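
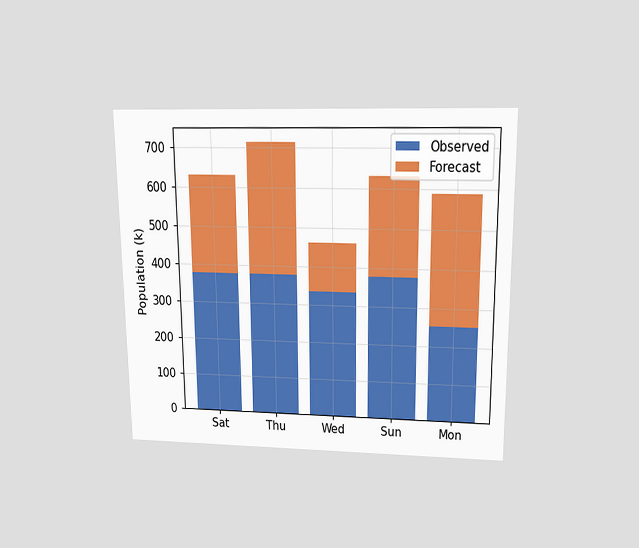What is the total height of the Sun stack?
The chart is viewed slightly from above. The Sun stack's top reaches 630k on the y-axis.

630k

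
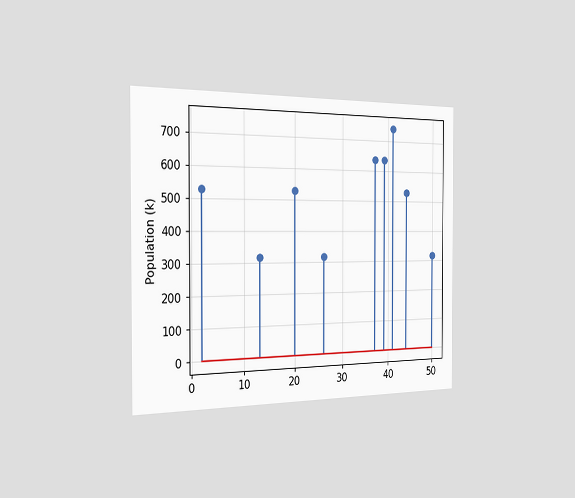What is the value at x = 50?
The chart is viewed slightly from the left. The stem at x=50 reaches 318k.

318k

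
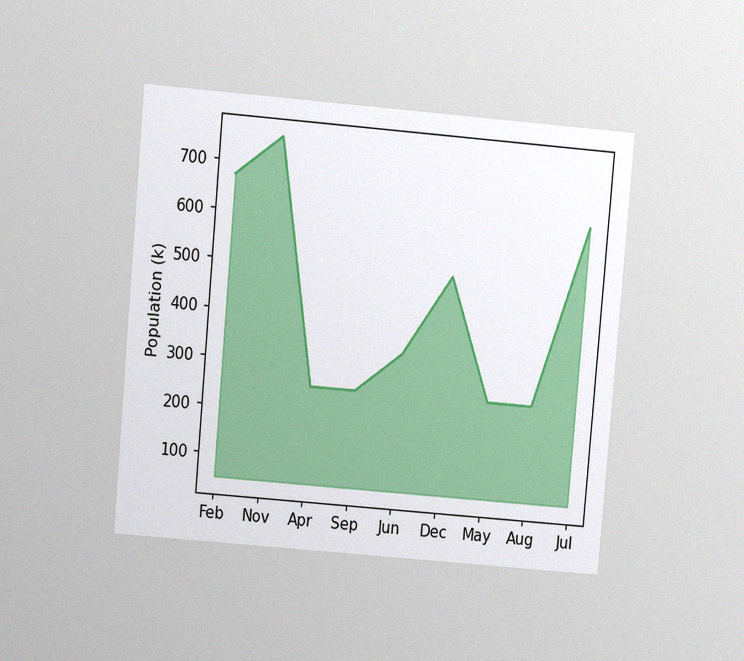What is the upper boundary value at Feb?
672k

The chart is tilted about 5° clockwise and viewed at a slight angle, with some photo noise. At Feb the upper boundary is at 672k.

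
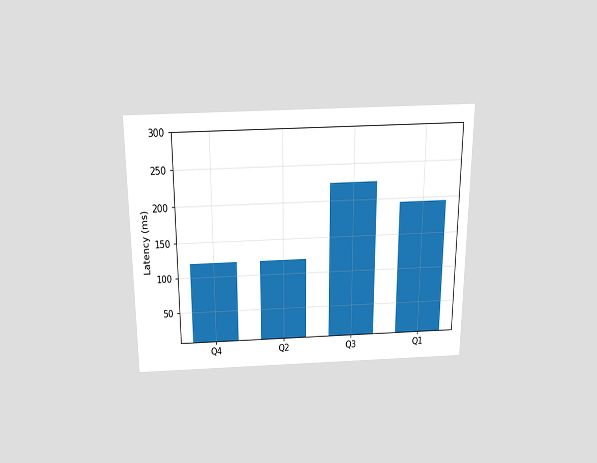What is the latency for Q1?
The chart is viewed slightly from above. Reading along the chart's y-axis, the Q1 bar reaches 195ms.

195ms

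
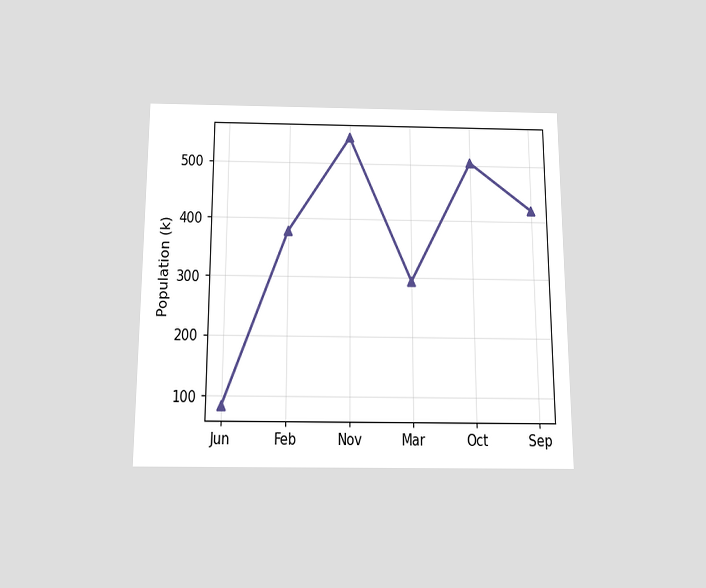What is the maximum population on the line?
The chart is viewed slightly from below. The highest point is at Nov, and reading across to the y-axis gives 546k.

546k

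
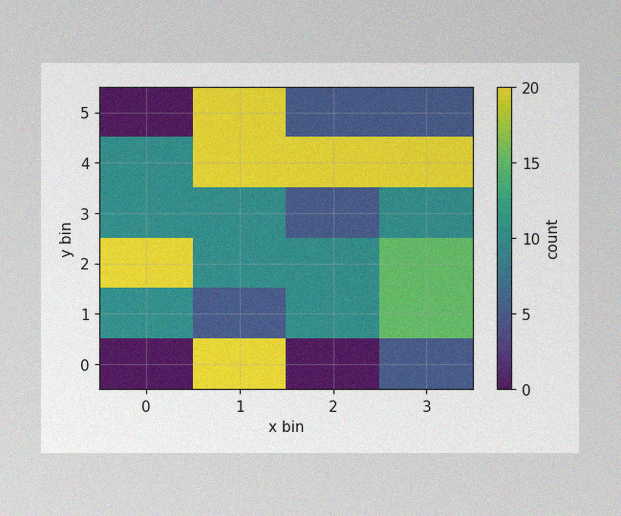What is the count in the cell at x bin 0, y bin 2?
20

The image has some photo noise and uneven lighting. Matching the cell (0, 2) against the colorbar gives 20.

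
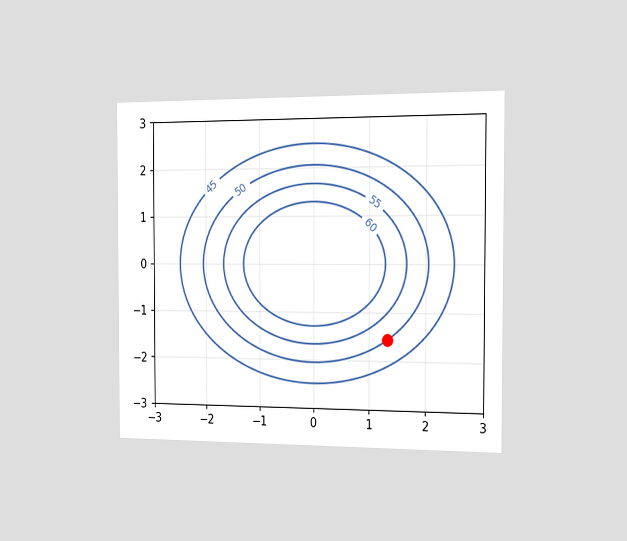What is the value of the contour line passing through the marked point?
The chart is viewed slightly from the right. The marked point sits on the contour labelled 50.

50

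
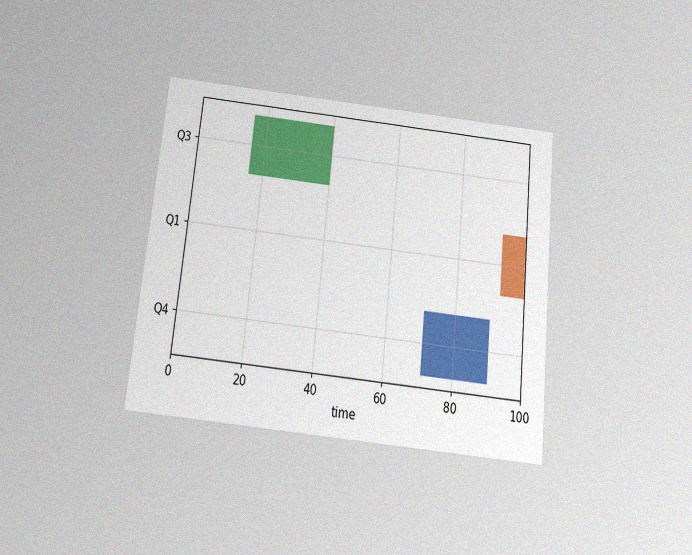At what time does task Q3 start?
16

The chart is tilted about 6° clockwise and viewed slightly from below, with some photo noise. The Q3 bar begins at t=16.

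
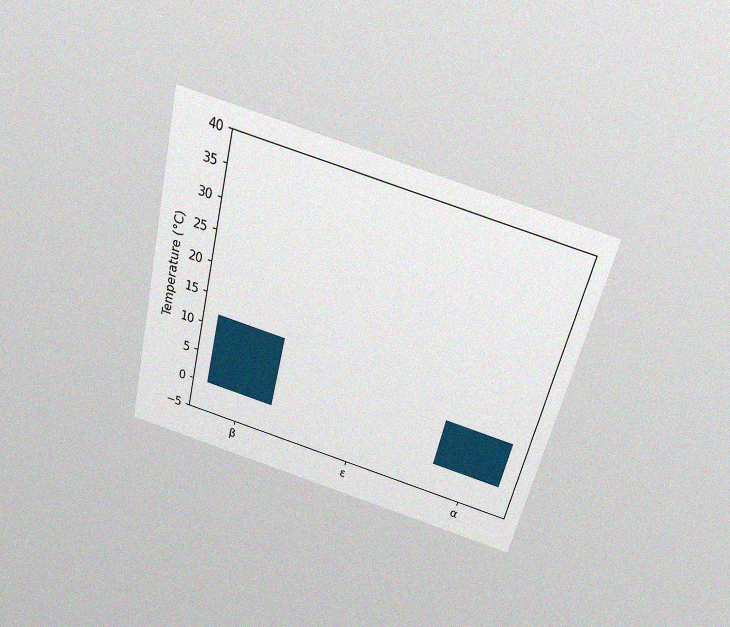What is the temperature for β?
12°C

The chart is tilted about 14° clockwise and viewed slightly from above, with some photo noise. Reading along the chart's y-axis, the β bar reaches 12°C.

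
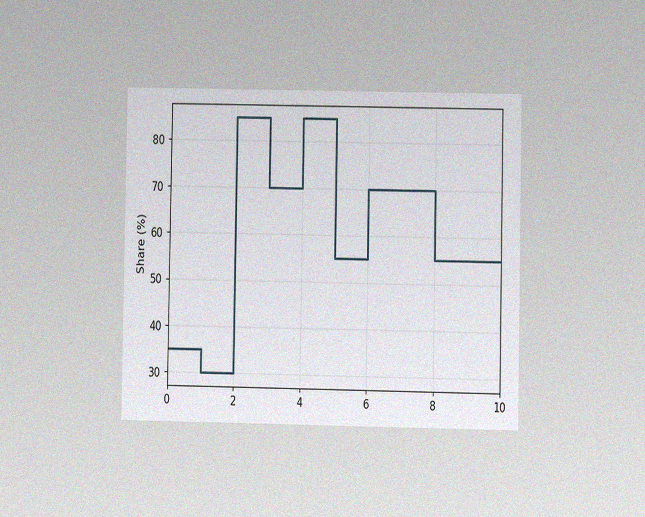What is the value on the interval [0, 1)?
The chart is viewed at a slight angle, with some photo noise. On [0, 1) the step sits at 35%.

35%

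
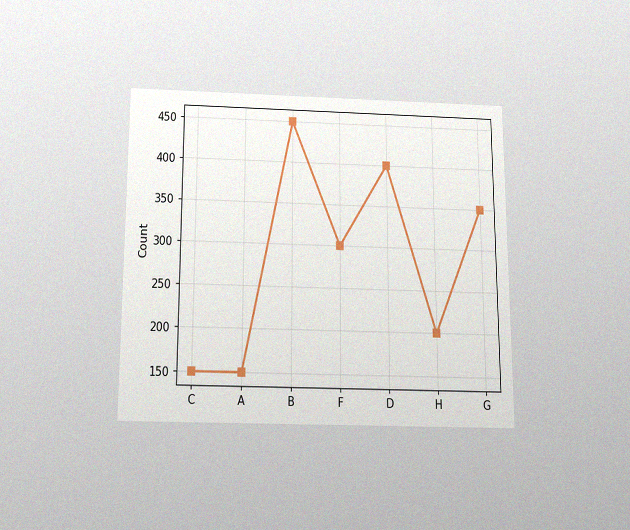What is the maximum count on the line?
The chart is viewed slightly from below, with some photo noise. The highest point is at B, and reading across to the y-axis gives 450.

450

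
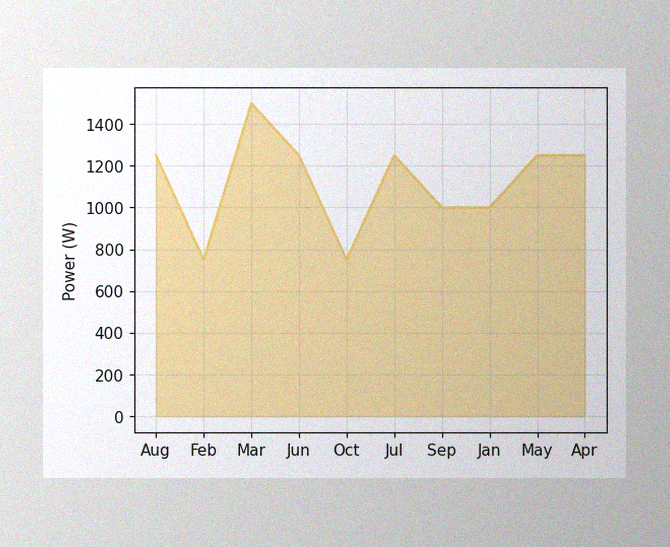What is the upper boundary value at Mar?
1500W

The image has some photo noise and uneven lighting. At Mar the upper boundary is at 1500W.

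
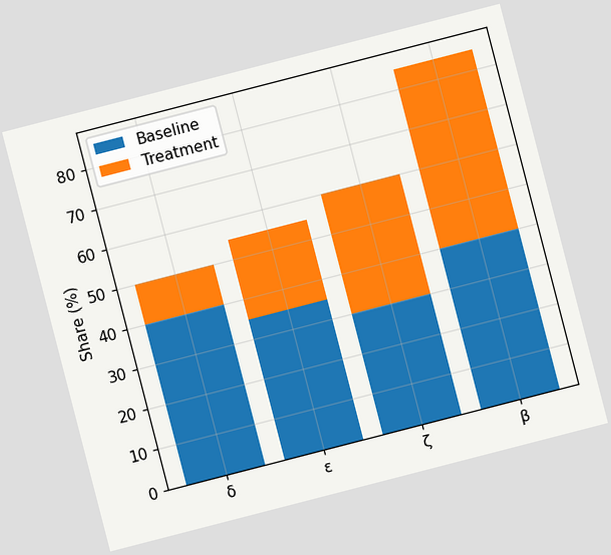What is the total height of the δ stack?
50%

The chart is tilted about 14° counter-clockwise. The δ stack's top reaches 50% on the y-axis.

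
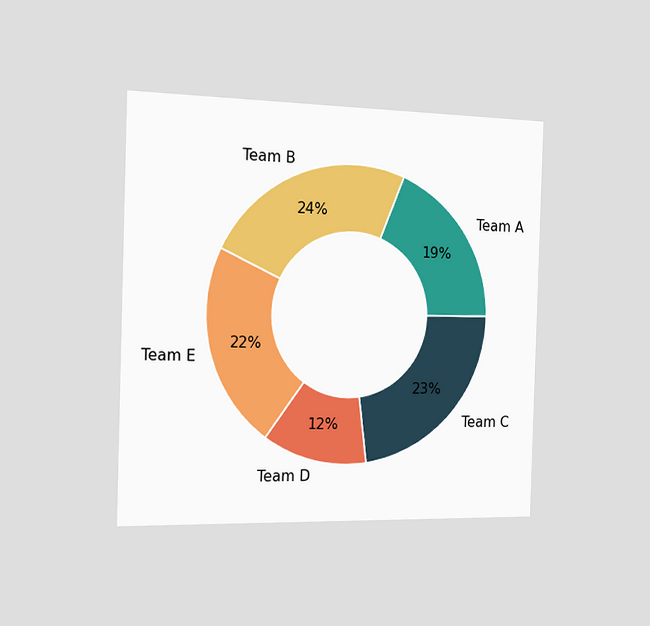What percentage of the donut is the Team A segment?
19%

The chart is viewed slightly from the left. The Team A segment takes up 19% of the ring.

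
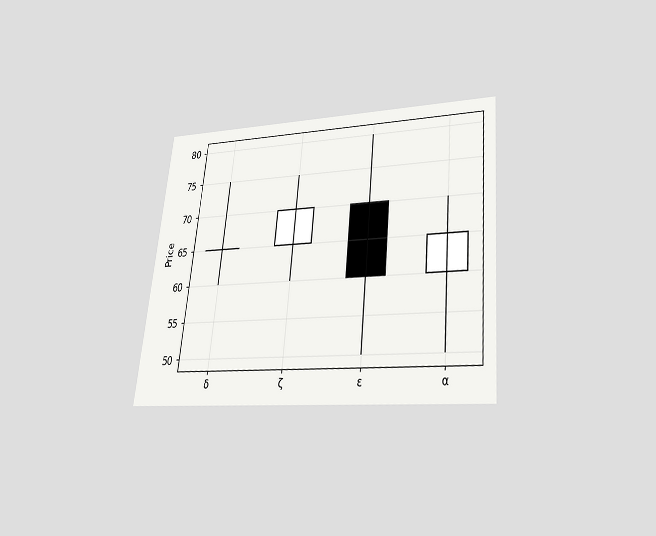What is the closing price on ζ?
70

The chart is tilted about 6° clockwise and viewed slightly from below. The ζ candle closes at 70.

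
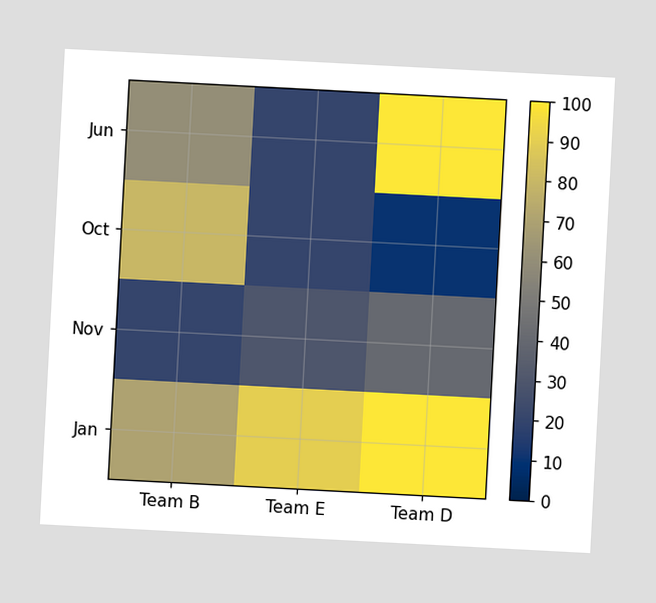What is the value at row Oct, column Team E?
20

The chart is tilted about 3° clockwise. Matching cell (Oct, Team E) against the colorbar gives 20.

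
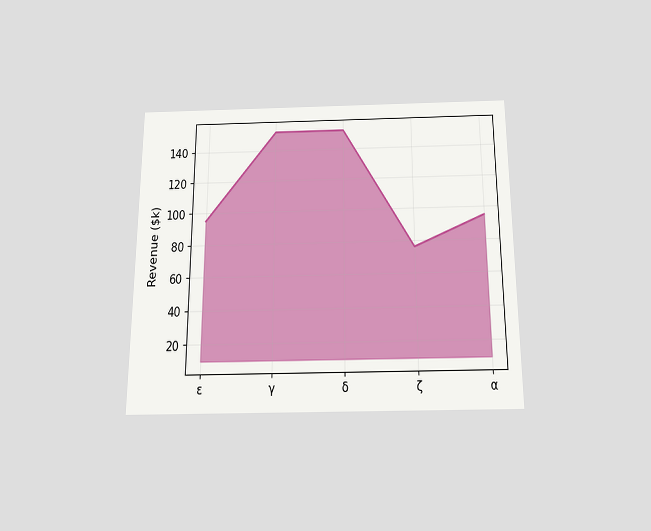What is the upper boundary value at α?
The chart is viewed slightly from below. At α the upper boundary is at $95k.

$95k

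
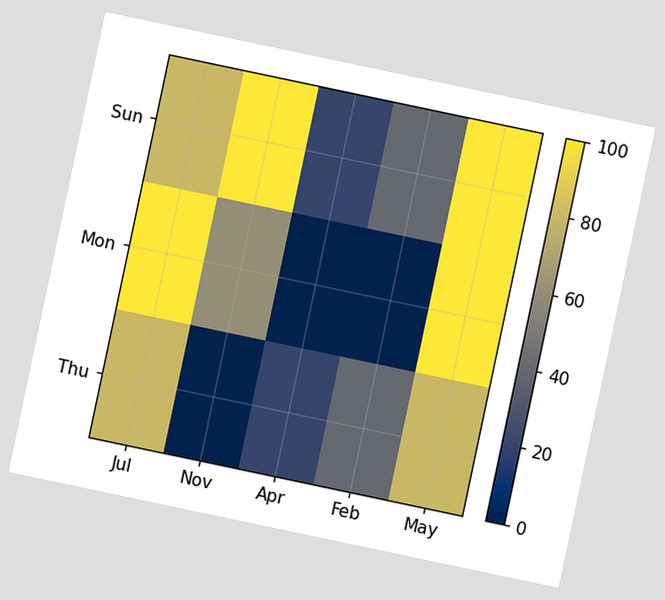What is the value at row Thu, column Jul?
80

The chart is tilted about 12° clockwise. Matching cell (Thu, Jul) against the colorbar gives 80.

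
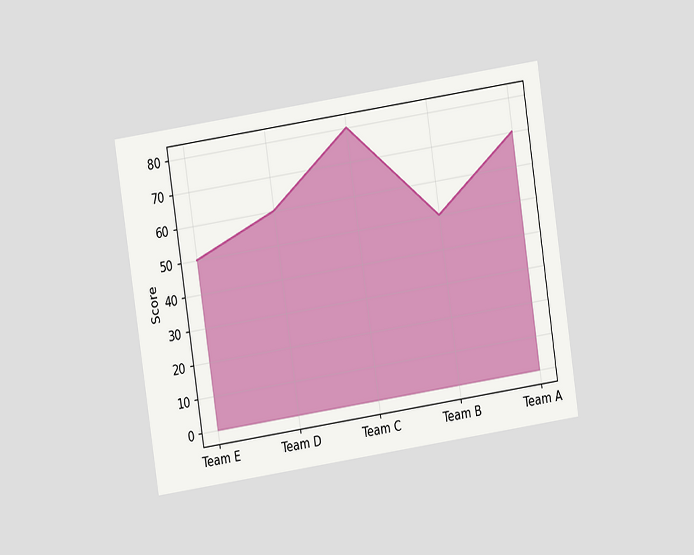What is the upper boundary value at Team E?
The chart is tilted about 9° counter-clockwise and viewed at a slight angle. At Team E the upper boundary is at 50.

50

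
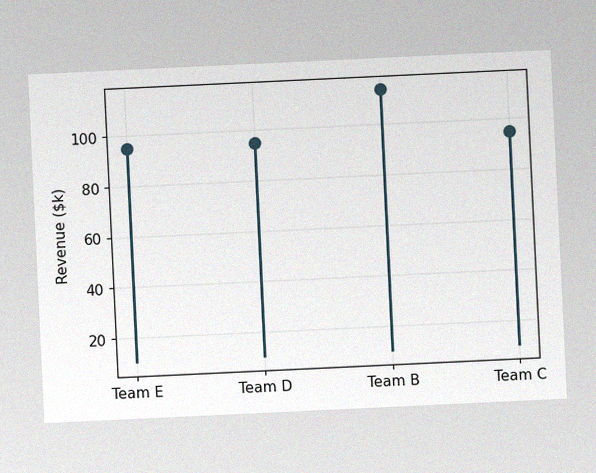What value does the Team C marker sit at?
The chart is tilted about 3° counter-clockwise, with some photo noise. The Team C marker sits at $95k.

$95k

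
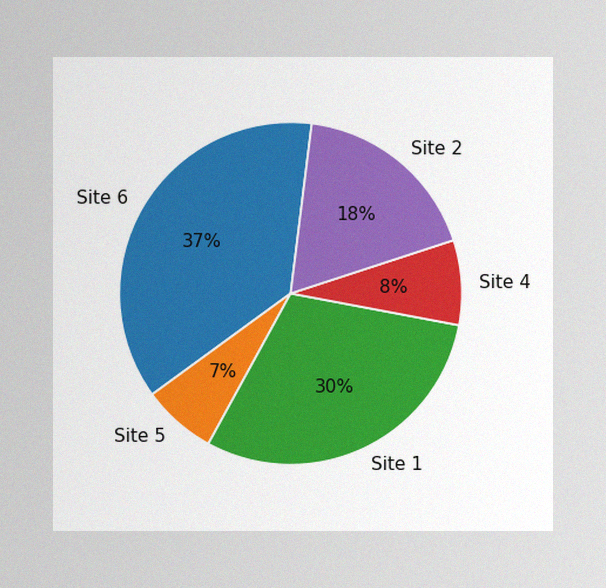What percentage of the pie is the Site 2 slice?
The image has some photo noise and uneven lighting. The Site 2 slice takes up 18% of the pie.

18%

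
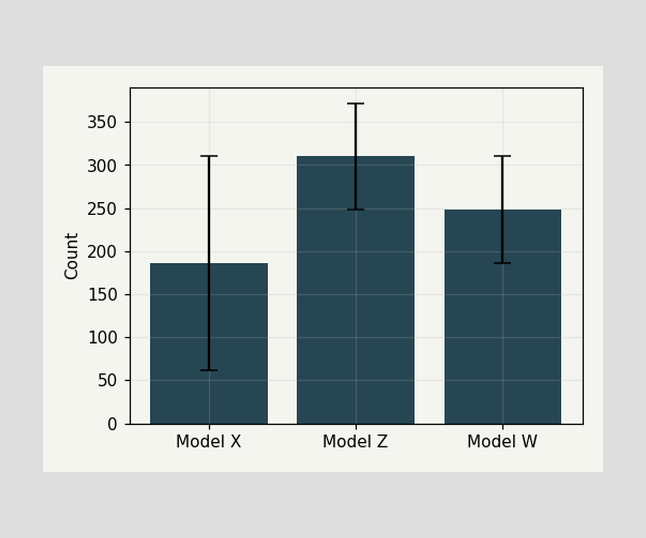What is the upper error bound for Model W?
310

The Model W bar's upper whisker reaches 310.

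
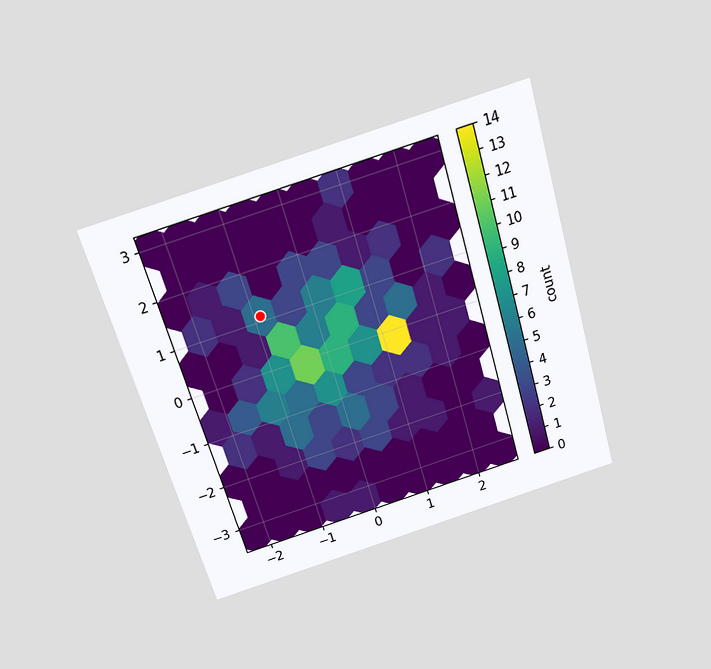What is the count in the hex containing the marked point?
5

The chart is tilted about 16° counter-clockwise and viewed slightly from above. The marked hex reads 5 on the colorbar.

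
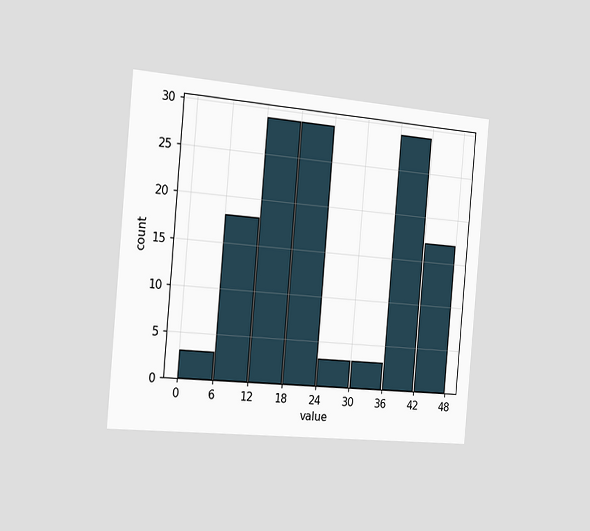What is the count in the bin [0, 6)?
3

The chart is tilted about 5° clockwise and viewed slightly from the left. The [0, 6) bin has height 3.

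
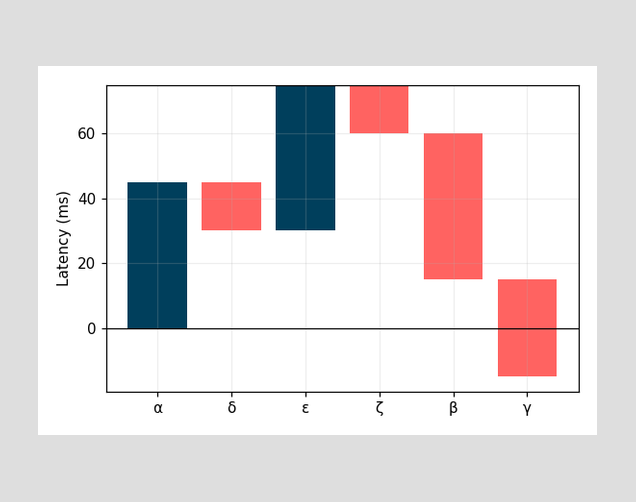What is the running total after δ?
After δ the running total reaches 30ms.

30ms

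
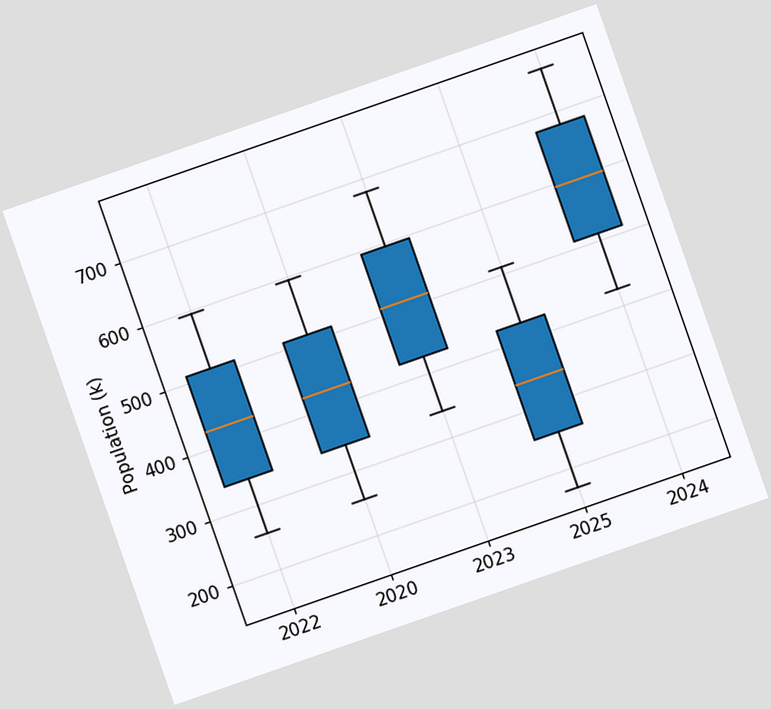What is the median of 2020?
425k

The chart is tilted about 19° counter-clockwise. The median line in the 2020 box sits at 425k.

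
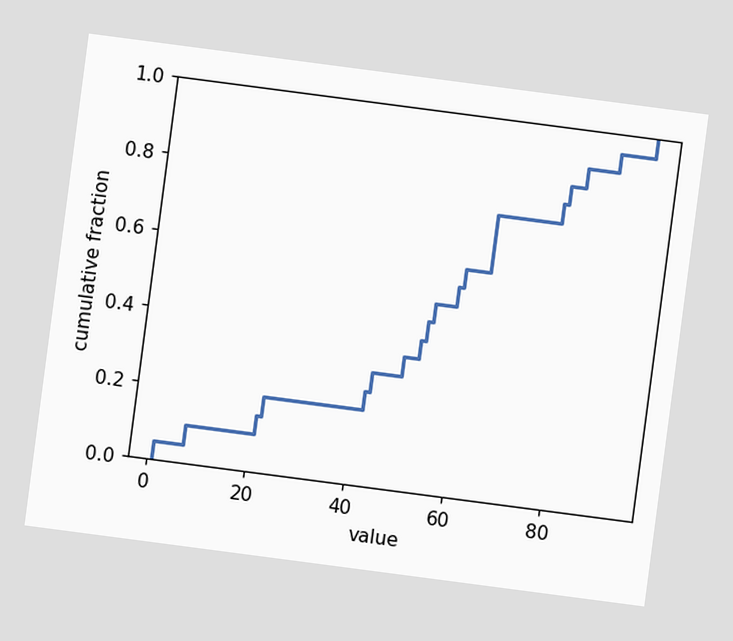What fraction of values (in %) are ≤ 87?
95%

The chart is tilted about 7° clockwise. At x=87 the ECDF step is at 95%.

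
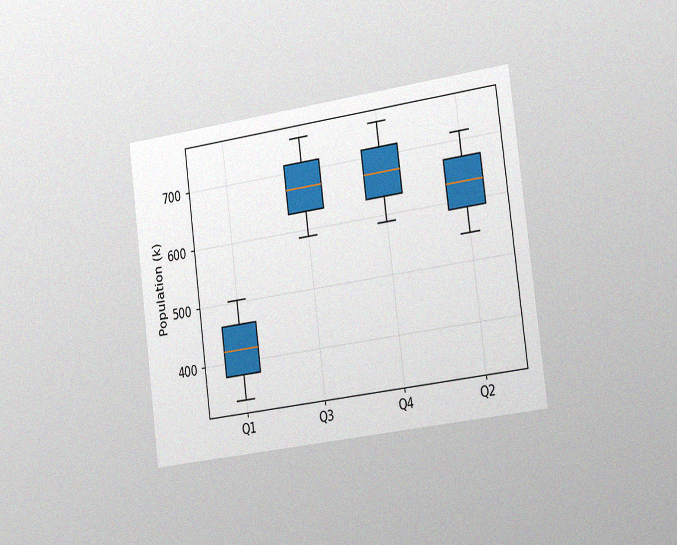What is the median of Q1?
420k

The chart is tilted about 7° counter-clockwise and viewed slightly from the right, with some photo noise. The median line in the Q1 box sits at 420k.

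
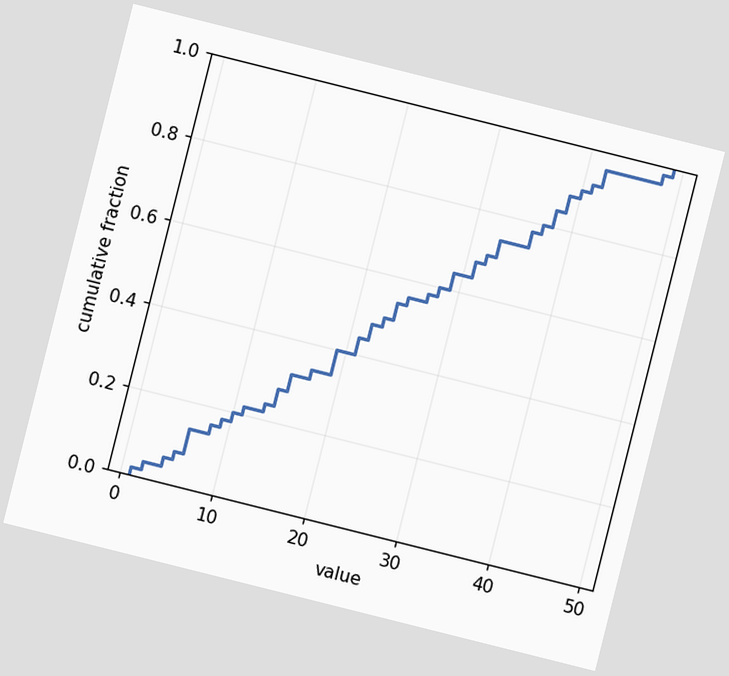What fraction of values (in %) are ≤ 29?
The chart is tilted about 14° clockwise. At x=29 the ECDF step is at 64%.

64%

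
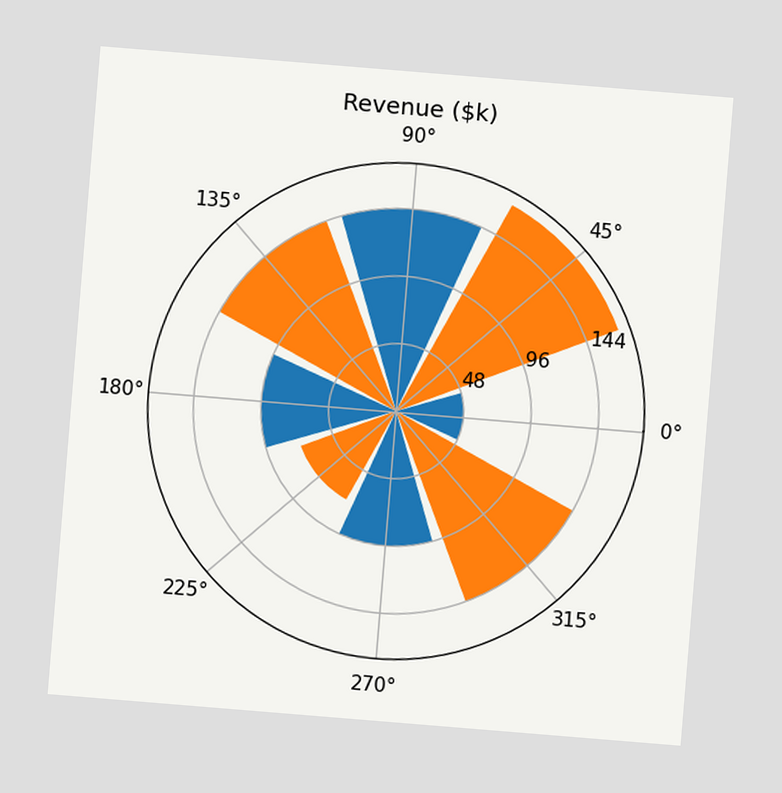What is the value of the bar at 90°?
$144k

The chart is tilted about 5° clockwise. The bar at 90° reaches $144k on the radial axis.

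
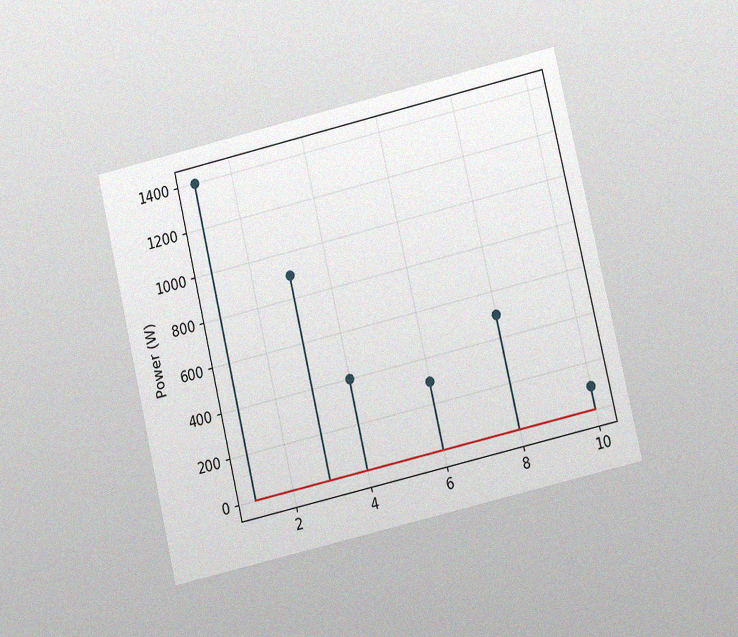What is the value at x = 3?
900W

The chart is tilted about 13° counter-clockwise and viewed at a slight angle, with some photo noise. The stem at x=3 reaches 900W.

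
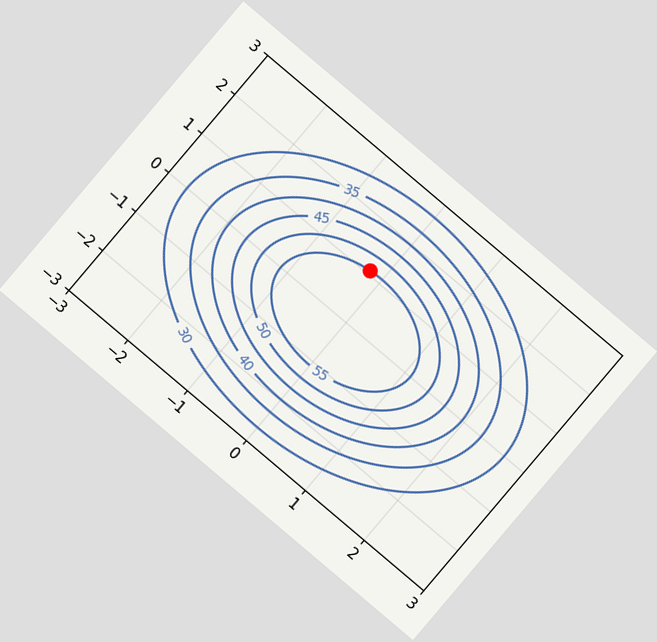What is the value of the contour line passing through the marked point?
The chart is tilted about 40° clockwise. The marked point sits on the contour labelled 55.

55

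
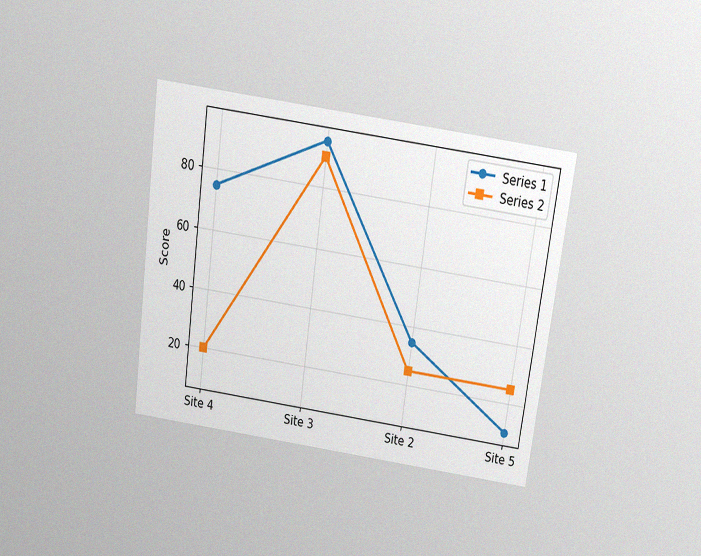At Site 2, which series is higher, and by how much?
The chart is tilted about 8° clockwise and viewed slightly from above, with some photo noise. At Site 2, Series 1 sits above the other line by 10.

Series 1, by 10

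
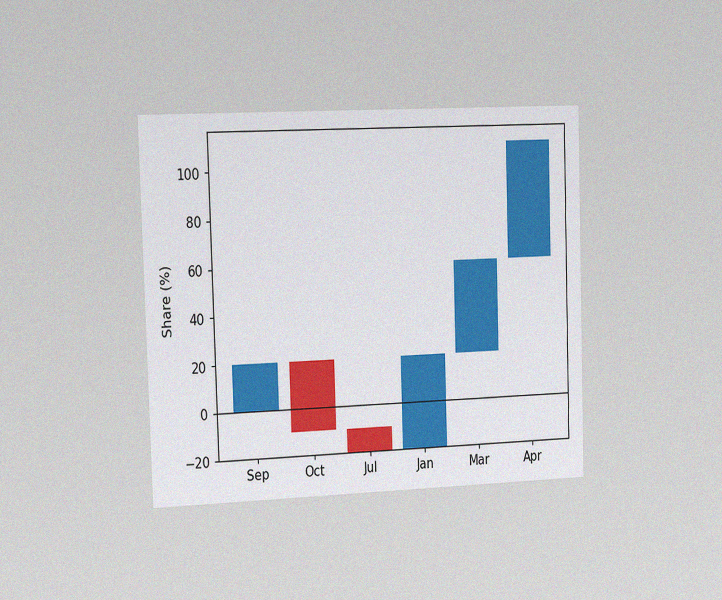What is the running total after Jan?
The chart is viewed slightly from the left, with some photo noise. After Jan the running total reaches 20%.

20%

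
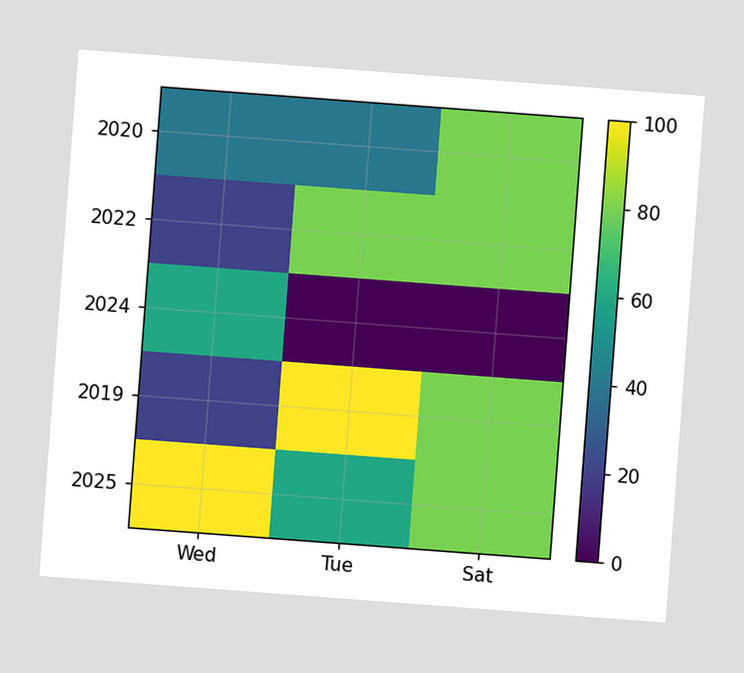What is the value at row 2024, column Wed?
The chart is tilted about 4° clockwise. Matching cell (2024, Wed) against the colorbar gives 60.

60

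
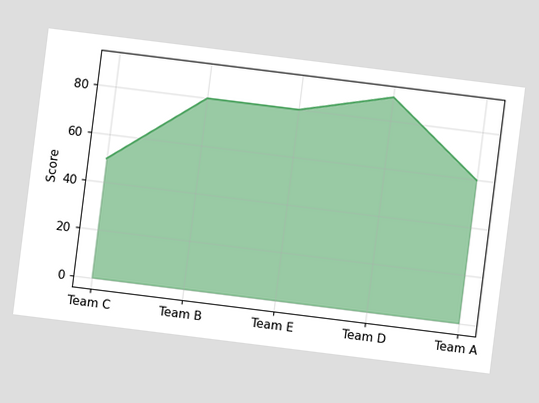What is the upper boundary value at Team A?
60

The chart is tilted about 7° clockwise. At Team A the upper boundary is at 60.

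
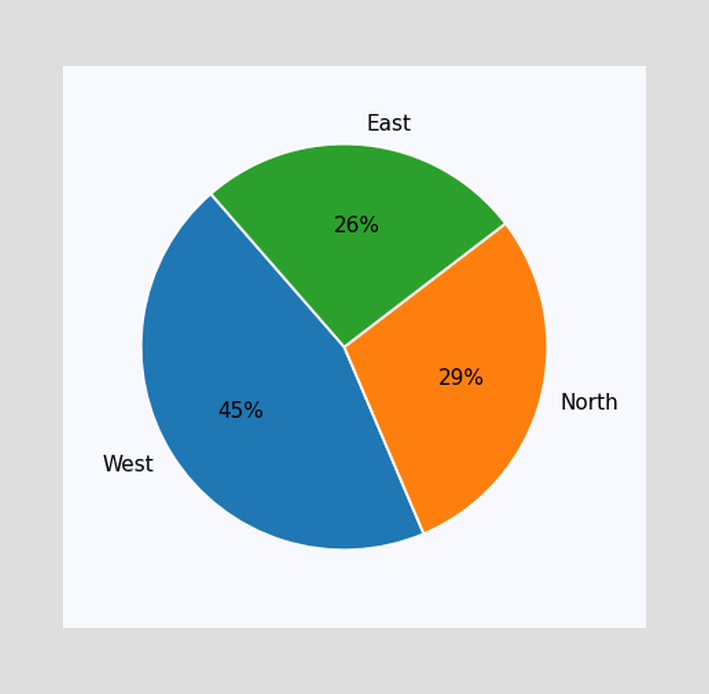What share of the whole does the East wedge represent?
26%

The East slice takes up 26% of the pie.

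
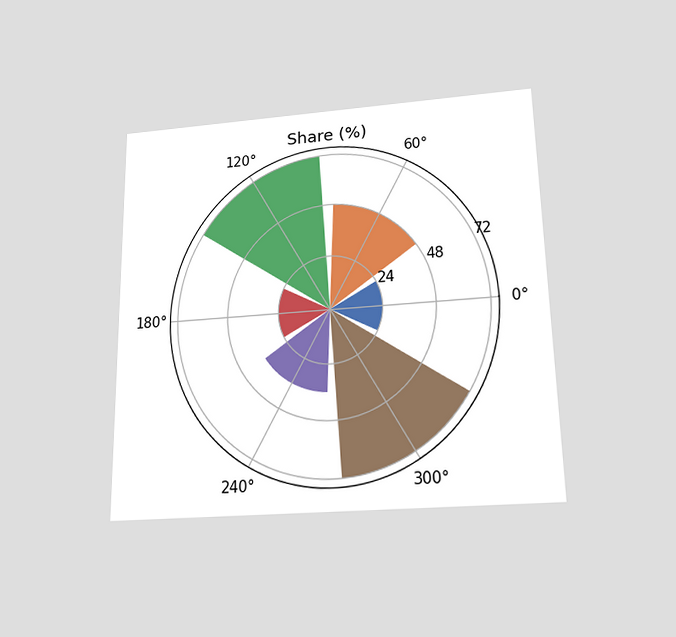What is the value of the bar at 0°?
The chart is viewed slightly from below. The bar at 0° reaches 24% on the radial axis.

24%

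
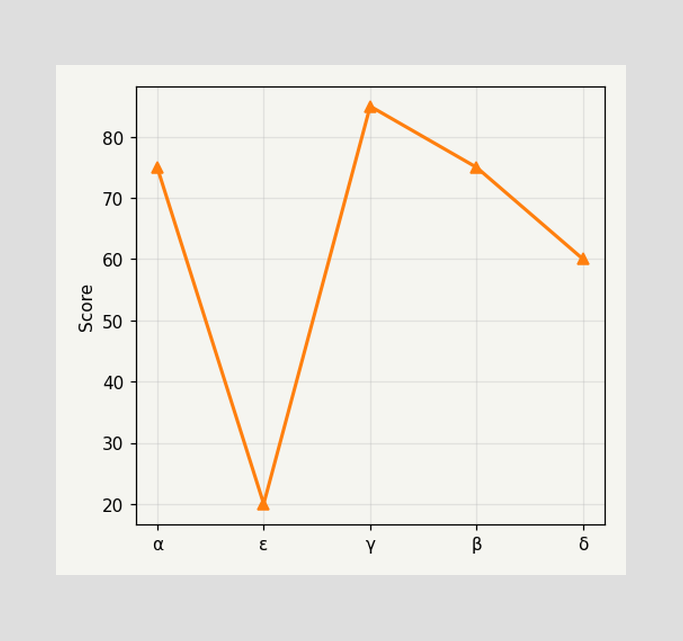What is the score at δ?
At δ, the line is at 60.

60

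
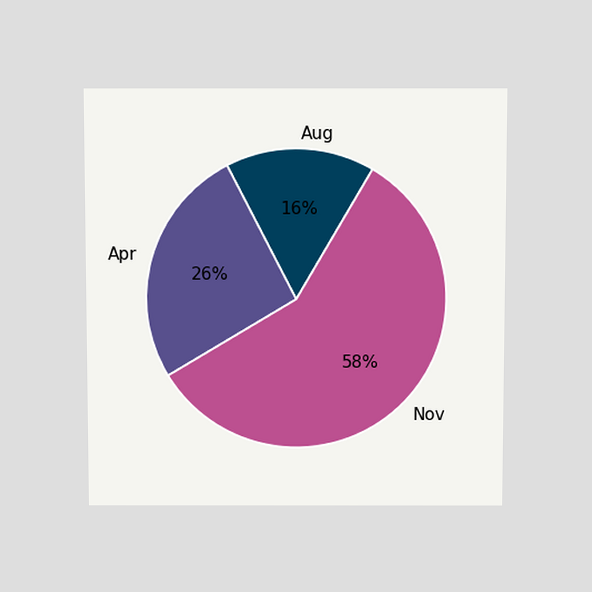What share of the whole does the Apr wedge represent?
The chart is viewed slightly from above. The Apr slice takes up 26% of the pie.

26%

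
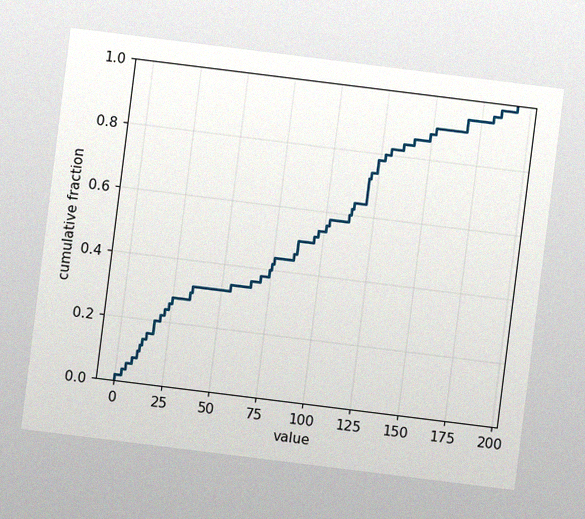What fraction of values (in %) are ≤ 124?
The chart is tilted about 7° clockwise, with some photo noise. At x=124 the ECDF step is at 78%.

78%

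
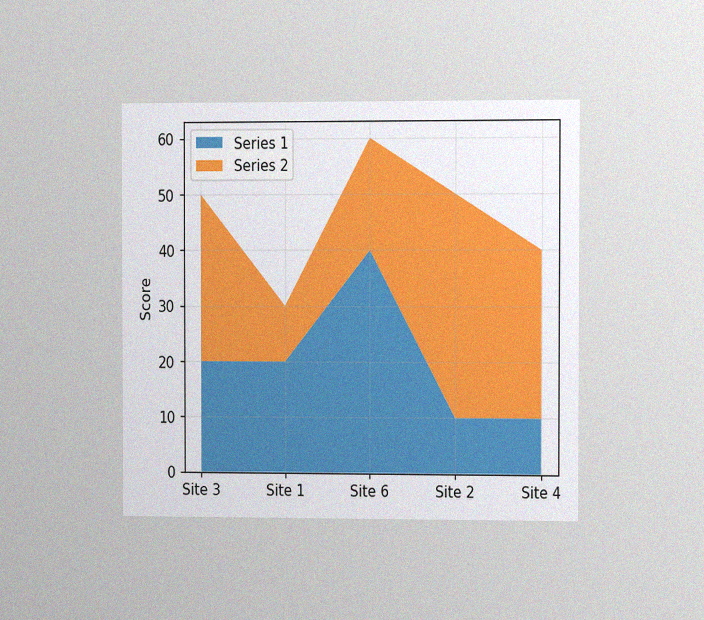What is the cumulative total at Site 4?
40

The chart is viewed slightly from the right, with some photo noise. The stacked total at Site 4 reaches 40.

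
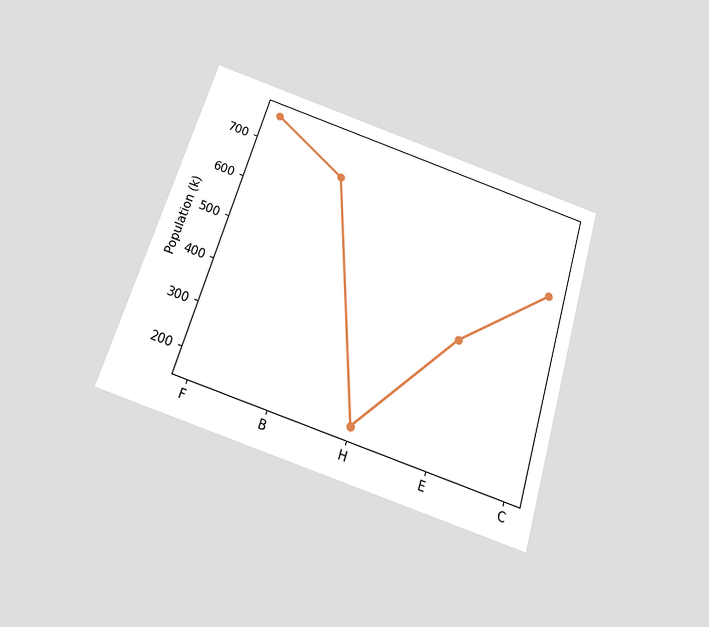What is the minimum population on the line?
The chart is tilted about 17° clockwise and viewed slightly from below. The lowest point is at H, and reading across to the y-axis gives 170k.

170k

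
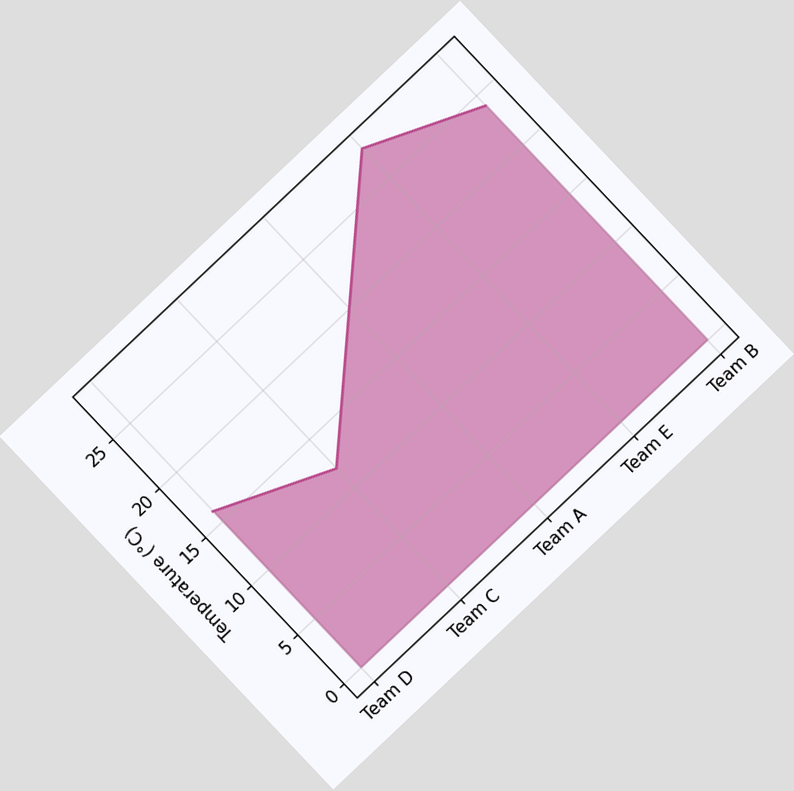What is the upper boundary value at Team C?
12°C

The chart is tilted about 43° counter-clockwise. At Team C the upper boundary is at 12°C.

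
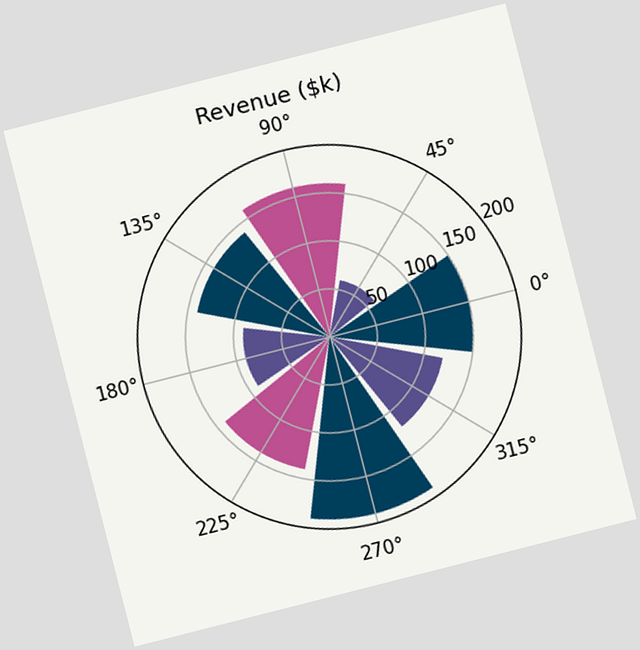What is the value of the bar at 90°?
$160k

The chart is tilted about 14° counter-clockwise. The bar at 90° reaches $160k on the radial axis.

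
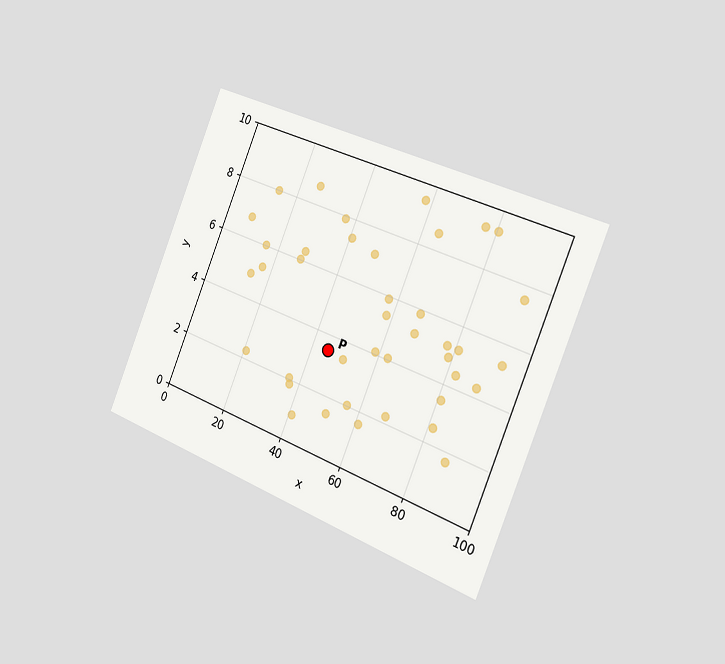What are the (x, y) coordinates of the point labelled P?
The chart is tilted about 22° clockwise and viewed slightly from the right. Following the gridlines from P to each axis, P sits at (45, 3.5).

(45, 3.5)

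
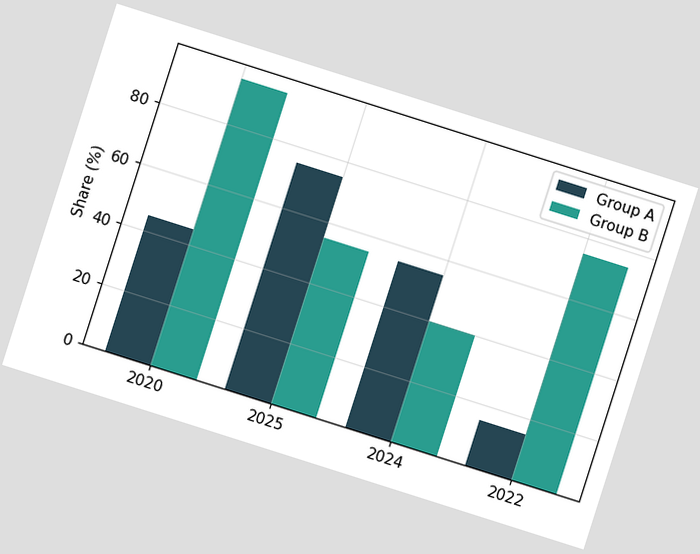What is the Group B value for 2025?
The chart is tilted about 18° clockwise. The Group B bar at 2025 reaches 55% on the y-axis.

55%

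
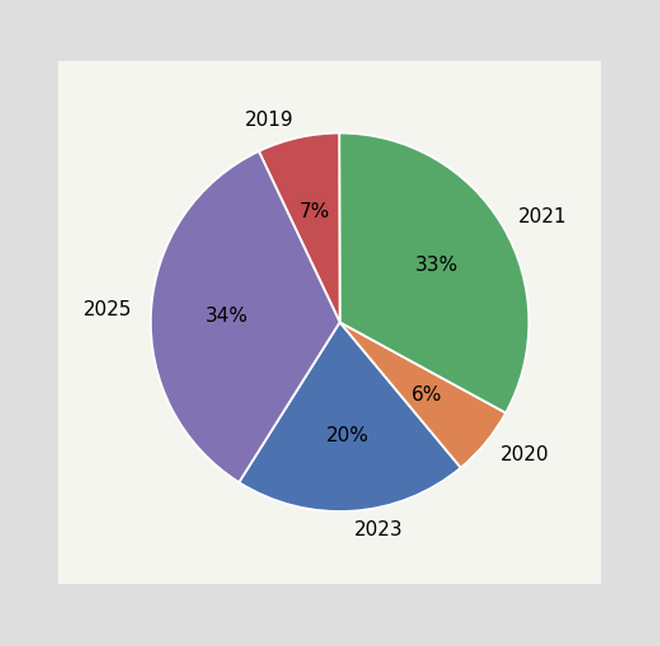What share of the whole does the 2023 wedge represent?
The 2023 slice takes up 20% of the pie.

20%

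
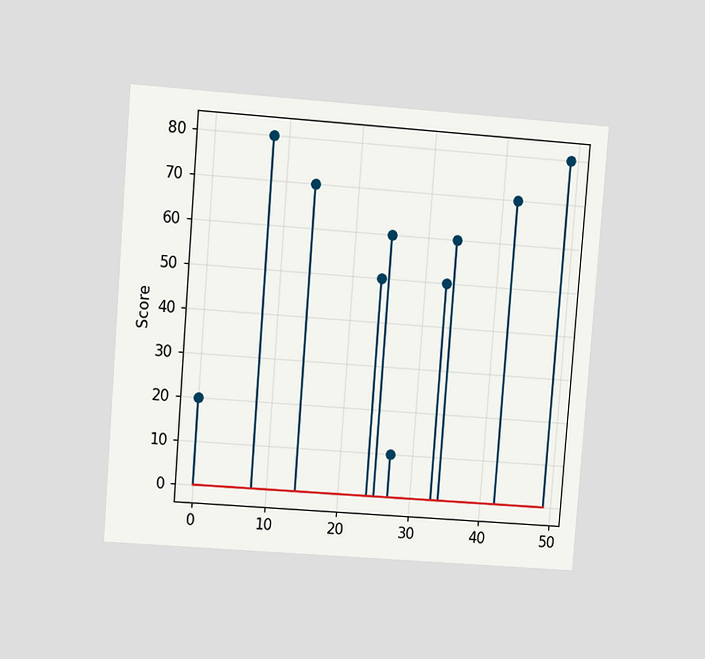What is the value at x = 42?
The chart is tilted about 4° clockwise and viewed at a slight angle. The stem at x=42 reaches 70.

70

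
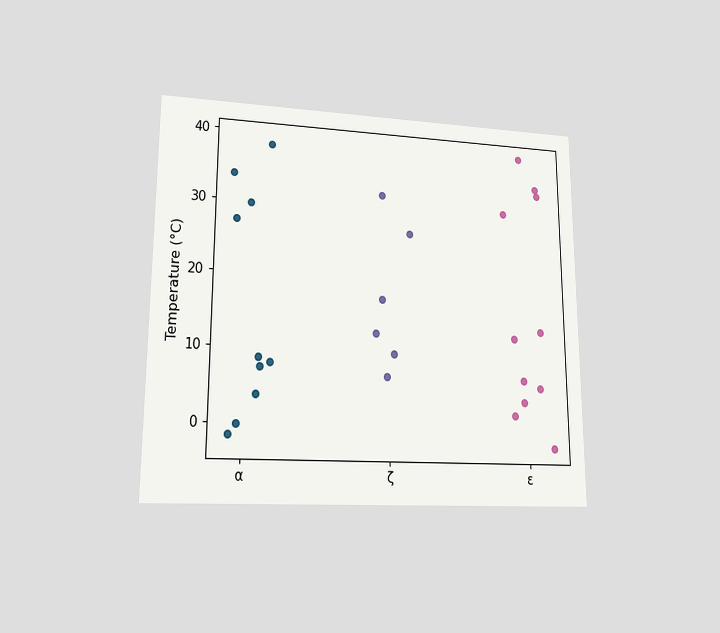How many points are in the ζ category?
6

The chart is viewed at a slight angle. Counting the markers in the ζ column gives 6.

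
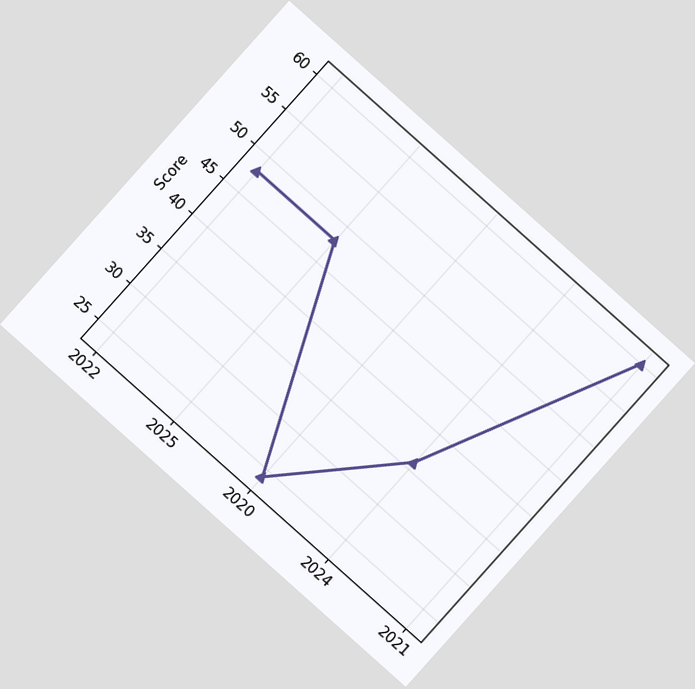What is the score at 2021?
60

The chart is tilted about 42° clockwise. At 2021, the line is at 60.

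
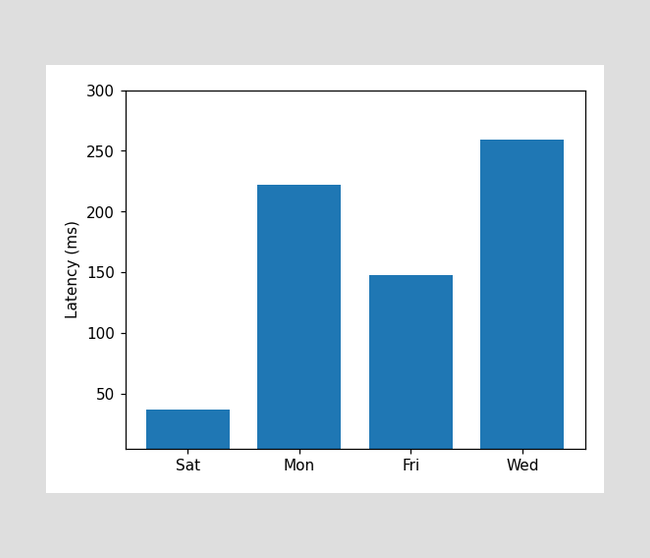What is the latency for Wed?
Reading along the chart's y-axis, the Wed bar reaches 259ms.

259ms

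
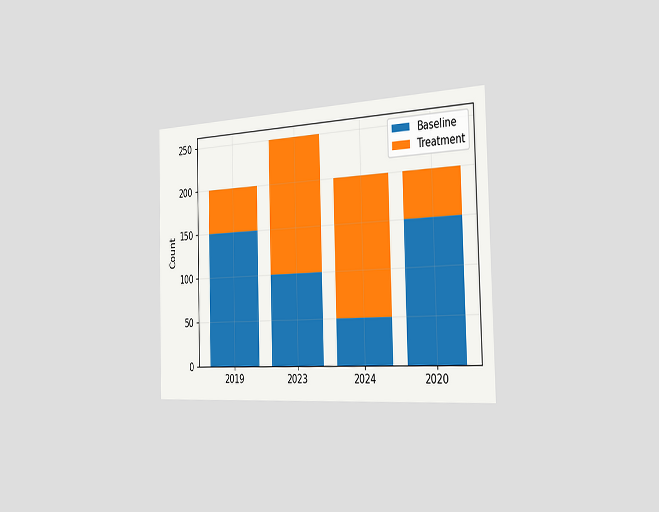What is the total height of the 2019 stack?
200

The chart is viewed slightly from the right. The 2019 stack's top reaches 200 on the y-axis.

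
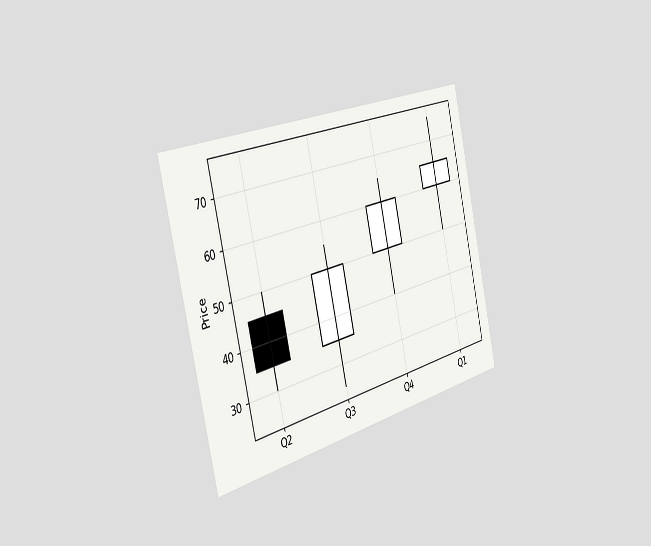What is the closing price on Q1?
65

The chart is tilted about 13° counter-clockwise and viewed slightly from the left. The Q1 candle closes at 65.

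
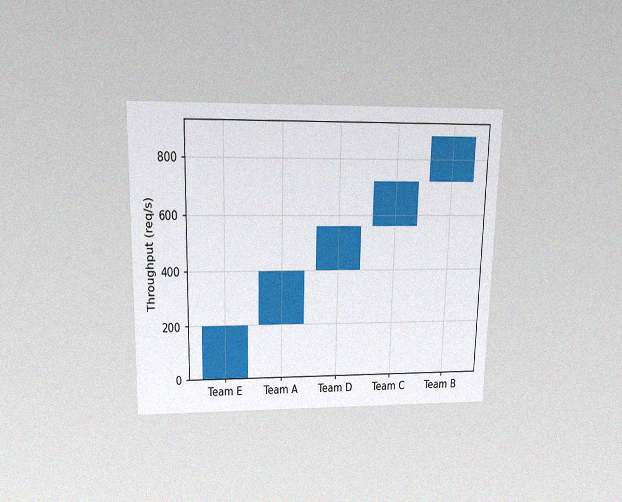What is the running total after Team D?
560req/s

The chart is viewed slightly from above, with some photo noise. After Team D the running total reaches 560req/s.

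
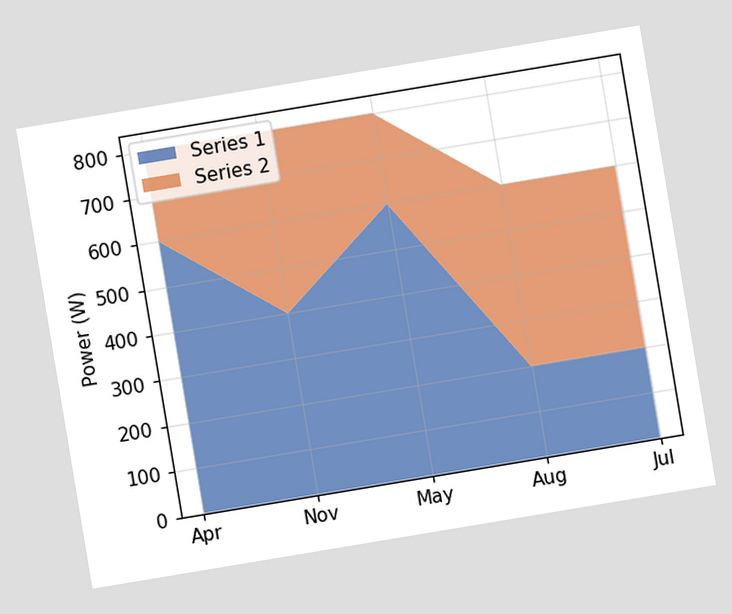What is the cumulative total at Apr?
800W

The chart is tilted about 9° counter-clockwise. The stacked total at Apr reaches 800W.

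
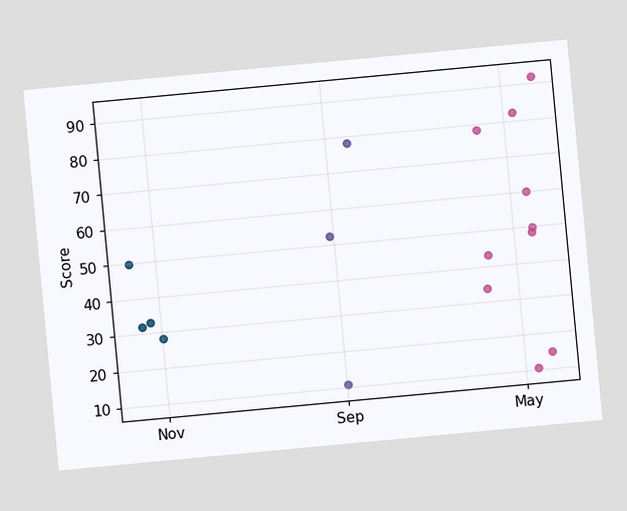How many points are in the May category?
The chart is tilted about 5° counter-clockwise. Counting the markers in the May column gives 10.

10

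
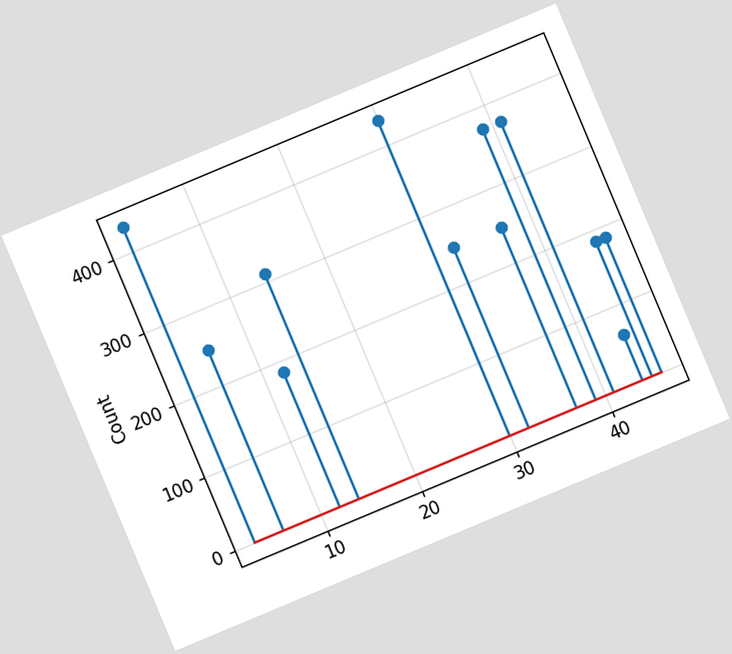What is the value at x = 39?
The chart is tilted about 23° counter-clockwise. The stem at x=39 reaches 372.

372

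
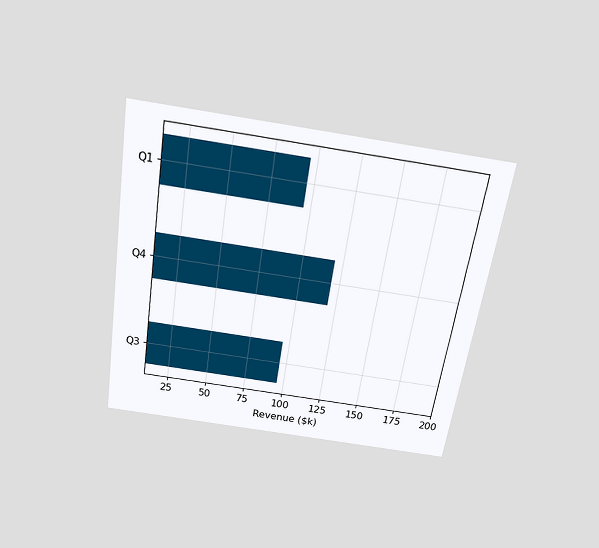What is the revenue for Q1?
The chart is tilted about 9° clockwise and viewed slightly from above. Reading along the chart's x-axis, the Q1 bar reaches $96k.

$96k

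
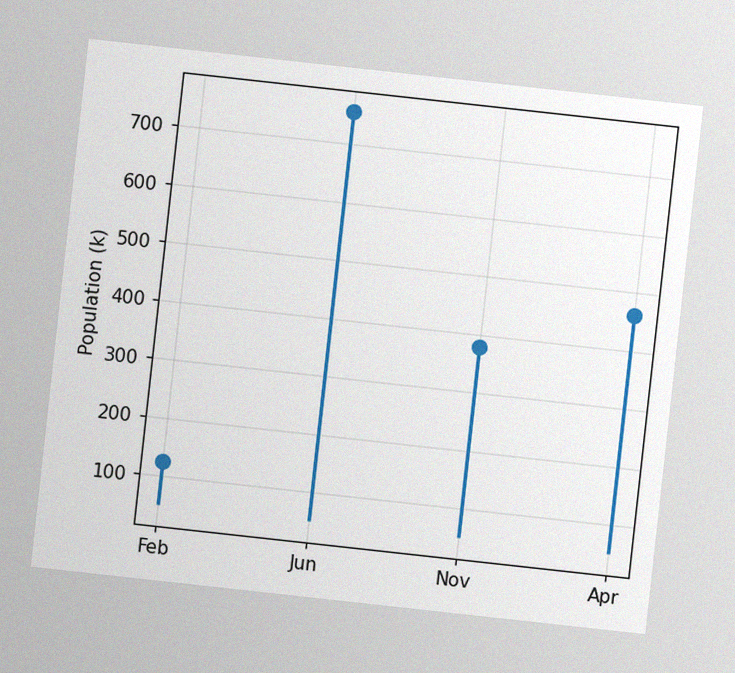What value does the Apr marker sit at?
462k

The chart is tilted about 6° clockwise, with some photo noise. The Apr marker sits at 462k.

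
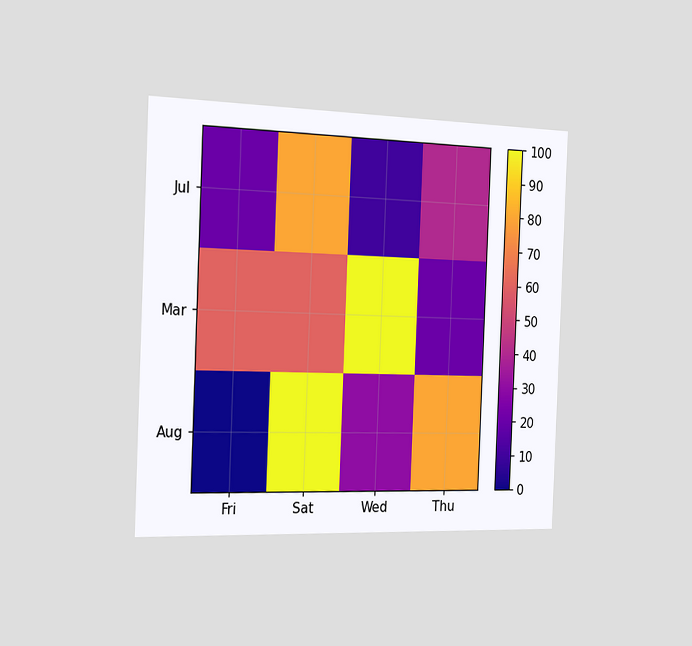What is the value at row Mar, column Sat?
The chart is tilted about 2° clockwise and viewed slightly from the left. Matching cell (Mar, Sat) against the colorbar gives 60.

60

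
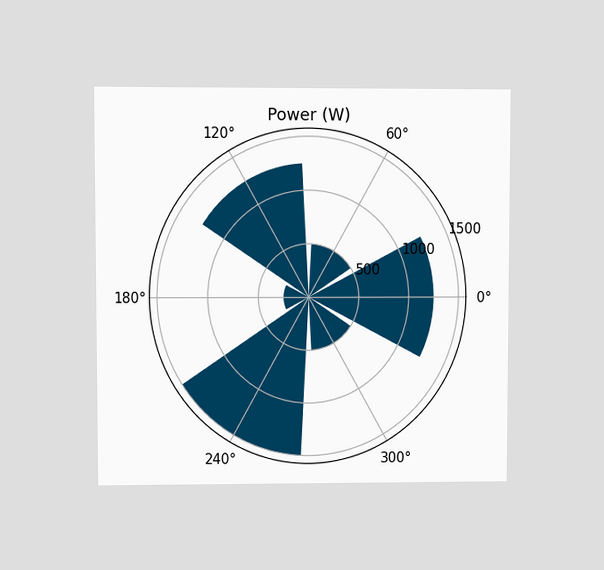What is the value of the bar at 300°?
500W

The chart is viewed at a slight angle. The bar at 300° reaches 500W on the radial axis.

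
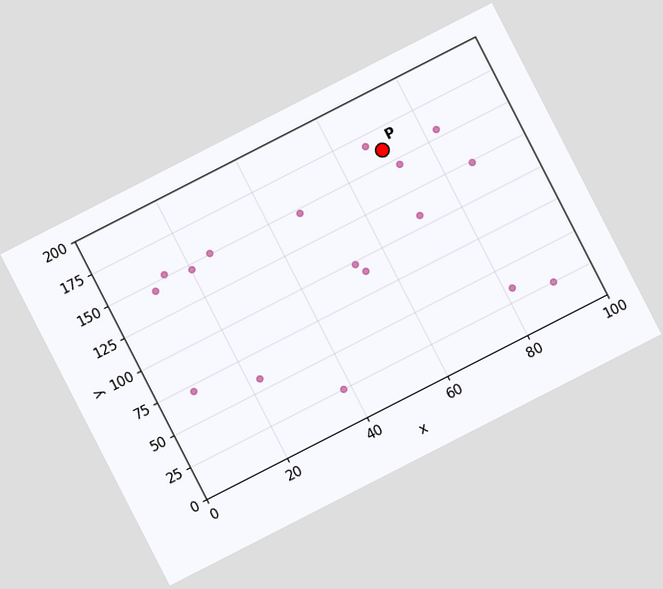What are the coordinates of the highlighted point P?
(70, 160)

The chart is tilted about 27° counter-clockwise. Following the gridlines from P to each axis, P sits at (70, 160).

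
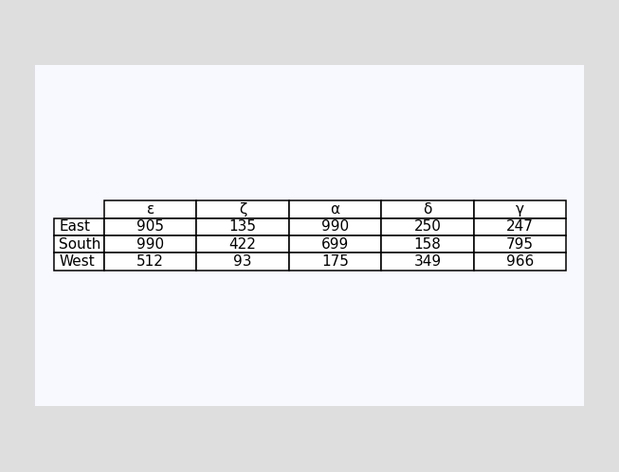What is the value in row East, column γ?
247

The (East, γ) cell reads 247.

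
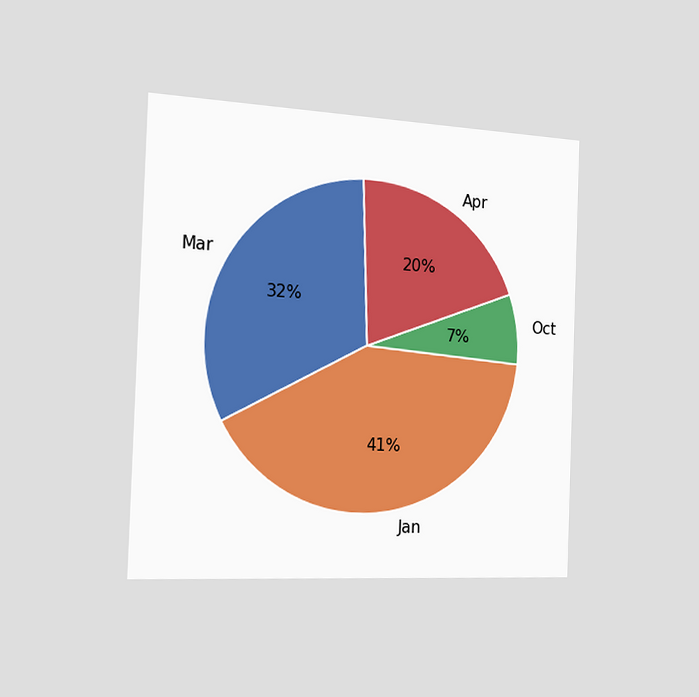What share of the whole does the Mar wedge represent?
The chart is tilted about 2° clockwise and viewed slightly from the left. The Mar slice takes up 32% of the pie.

32%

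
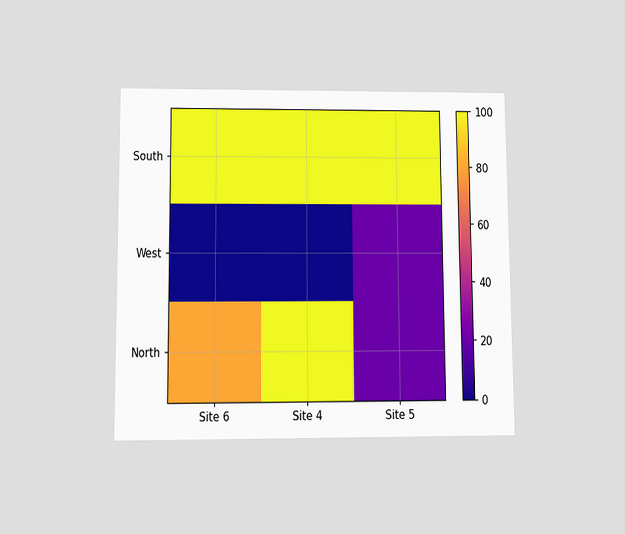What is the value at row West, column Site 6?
0

The chart is viewed at a slight angle. Matching cell (West, Site 6) against the colorbar gives 0.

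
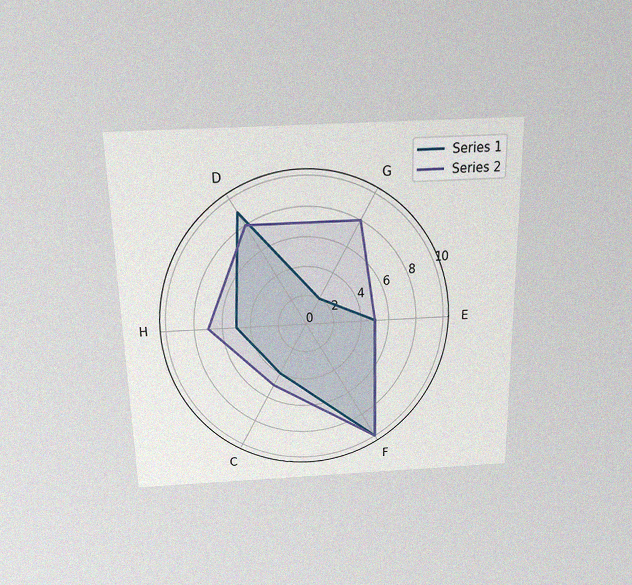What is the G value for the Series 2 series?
The chart is viewed slightly from above, with some photo noise. On the G axis, Series 2 reaches 8.

8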